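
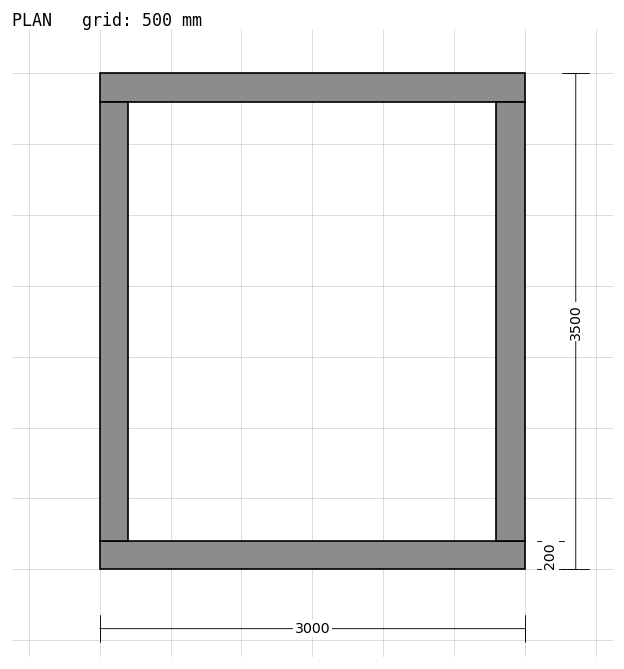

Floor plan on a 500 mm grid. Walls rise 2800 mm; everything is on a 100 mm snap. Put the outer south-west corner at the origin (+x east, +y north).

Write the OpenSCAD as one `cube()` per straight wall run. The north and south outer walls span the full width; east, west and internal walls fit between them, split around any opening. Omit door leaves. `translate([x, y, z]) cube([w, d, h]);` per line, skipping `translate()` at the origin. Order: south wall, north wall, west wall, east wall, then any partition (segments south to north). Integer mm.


cube([3000, 200, 2800]);
translate([0, 3300, 0]) cube([3000, 200, 2800]);
translate([0, 200, 0]) cube([200, 3100, 2800]);
translate([2800, 200, 0]) cube([200, 3100, 2800]);


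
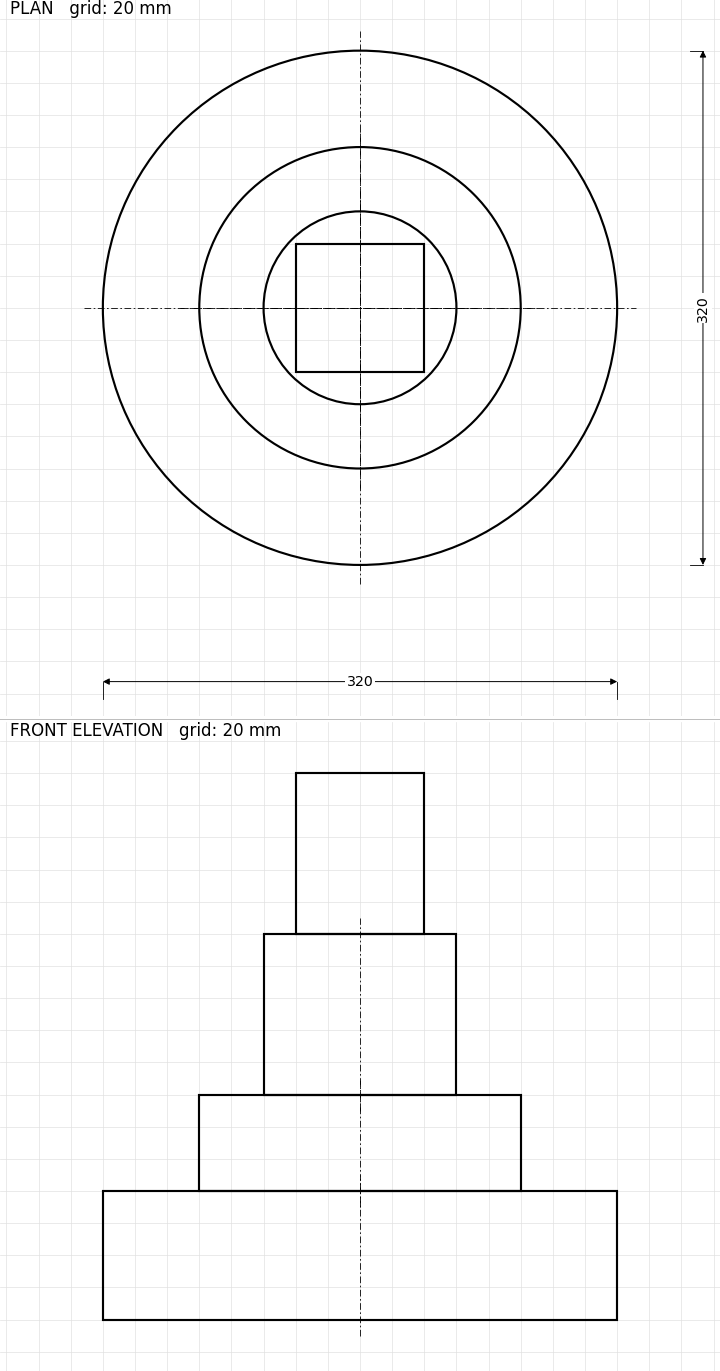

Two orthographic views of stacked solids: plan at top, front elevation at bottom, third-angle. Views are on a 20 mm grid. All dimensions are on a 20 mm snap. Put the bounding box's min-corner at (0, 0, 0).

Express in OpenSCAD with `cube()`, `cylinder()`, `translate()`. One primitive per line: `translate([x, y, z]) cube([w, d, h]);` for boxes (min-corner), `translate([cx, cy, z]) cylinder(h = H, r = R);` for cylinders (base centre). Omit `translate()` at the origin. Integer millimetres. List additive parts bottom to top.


translate([160, 160, 0]) cylinder(h = 80, r = 160);
translate([160, 160, 80]) cylinder(h = 60, r = 100);
translate([160, 160, 140]) cylinder(h = 100, r = 60);
translate([120, 120, 240]) cube([80, 80, 100]);


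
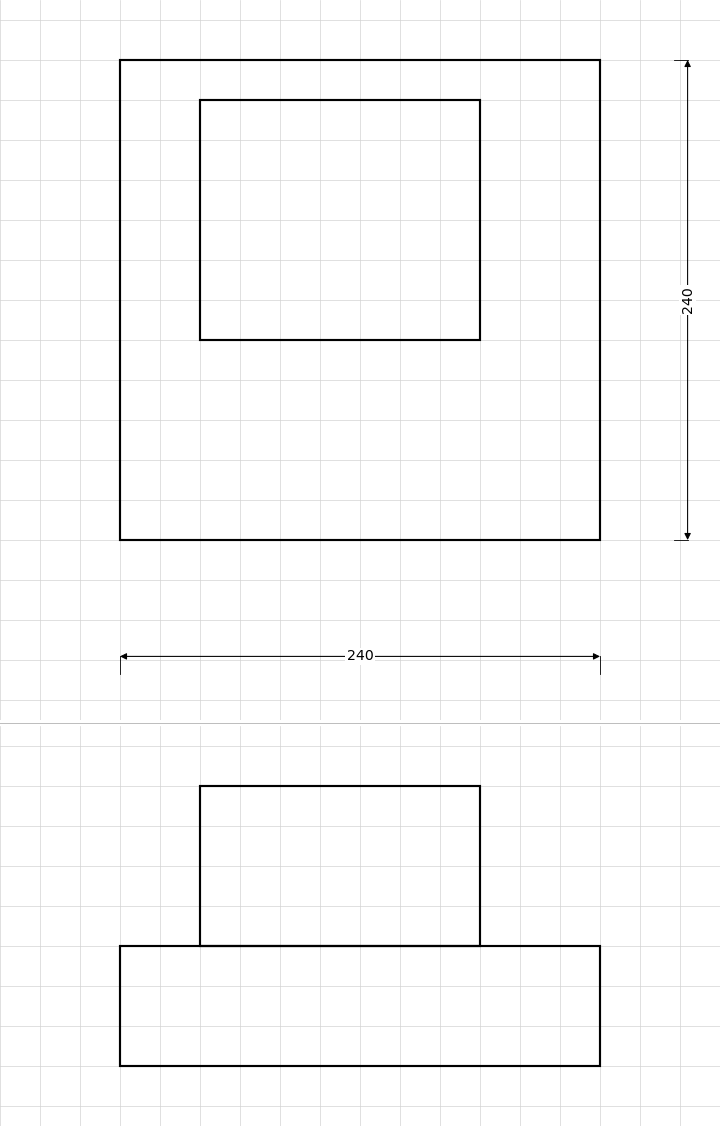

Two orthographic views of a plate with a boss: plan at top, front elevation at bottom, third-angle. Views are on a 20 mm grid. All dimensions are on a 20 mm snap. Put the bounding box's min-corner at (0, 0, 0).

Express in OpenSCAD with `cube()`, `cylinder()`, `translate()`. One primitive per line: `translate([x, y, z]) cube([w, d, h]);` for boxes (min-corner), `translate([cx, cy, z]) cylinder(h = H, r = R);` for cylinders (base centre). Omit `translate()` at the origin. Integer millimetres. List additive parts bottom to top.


cube([240, 240, 60]);
translate([40, 100, 60]) cube([140, 120, 80]);


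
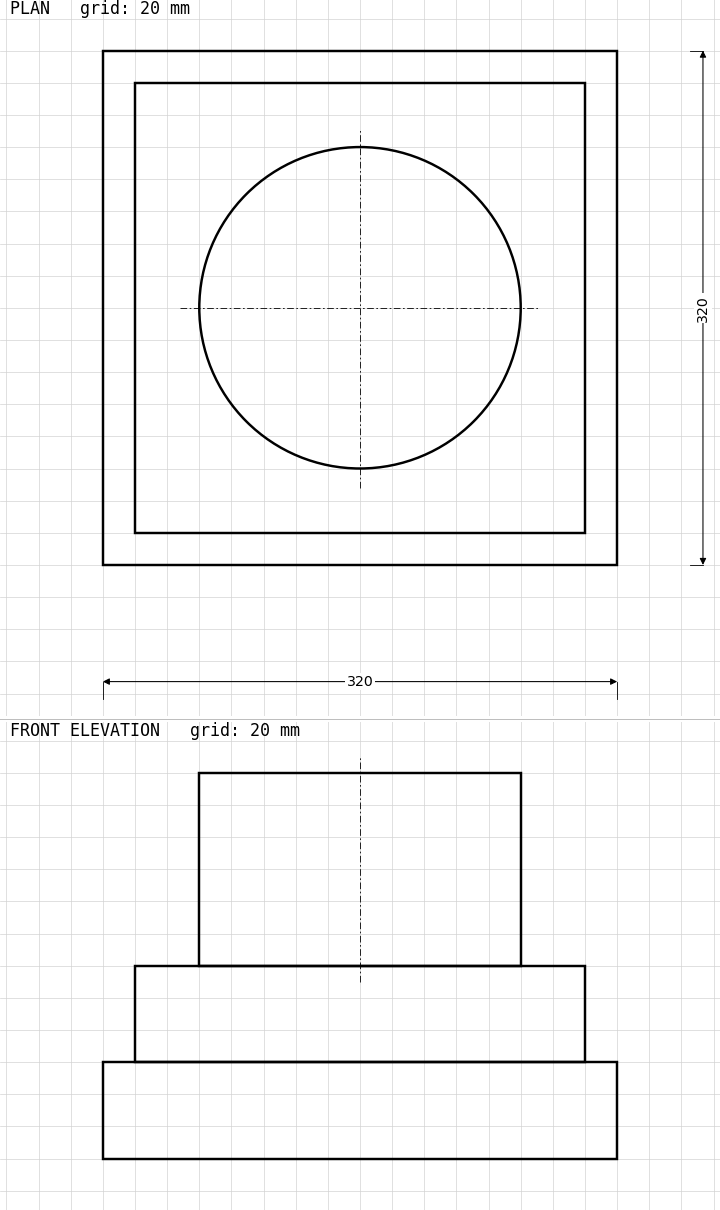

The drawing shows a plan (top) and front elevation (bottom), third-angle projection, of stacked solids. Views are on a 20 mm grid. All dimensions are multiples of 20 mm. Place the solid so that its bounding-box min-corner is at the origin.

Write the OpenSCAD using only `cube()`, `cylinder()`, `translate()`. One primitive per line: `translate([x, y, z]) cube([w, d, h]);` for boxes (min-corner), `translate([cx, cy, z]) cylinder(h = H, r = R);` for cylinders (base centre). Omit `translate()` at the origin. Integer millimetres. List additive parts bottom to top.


cube([320, 320, 60]);
translate([20, 20, 60]) cube([280, 280, 60]);
translate([160, 160, 120]) cylinder(h = 120, r = 100);


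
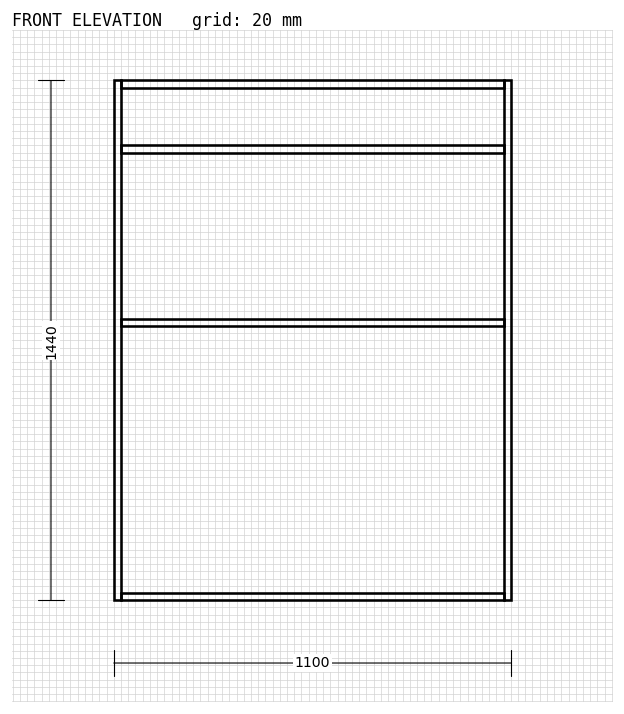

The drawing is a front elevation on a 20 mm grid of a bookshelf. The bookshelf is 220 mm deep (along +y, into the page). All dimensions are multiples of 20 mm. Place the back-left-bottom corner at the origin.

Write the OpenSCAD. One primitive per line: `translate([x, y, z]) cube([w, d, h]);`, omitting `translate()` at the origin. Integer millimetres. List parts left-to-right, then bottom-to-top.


cube([20, 220, 1440]);
translate([20, 0, 0]) cube([1060, 220, 20]);
translate([20, 0, 760]) cube([1060, 220, 20]);
translate([20, 0, 1240]) cube([1060, 220, 20]);
translate([20, 0, 1420]) cube([1060, 220, 20]);
translate([1080, 0, 0]) cube([20, 220, 1440]);


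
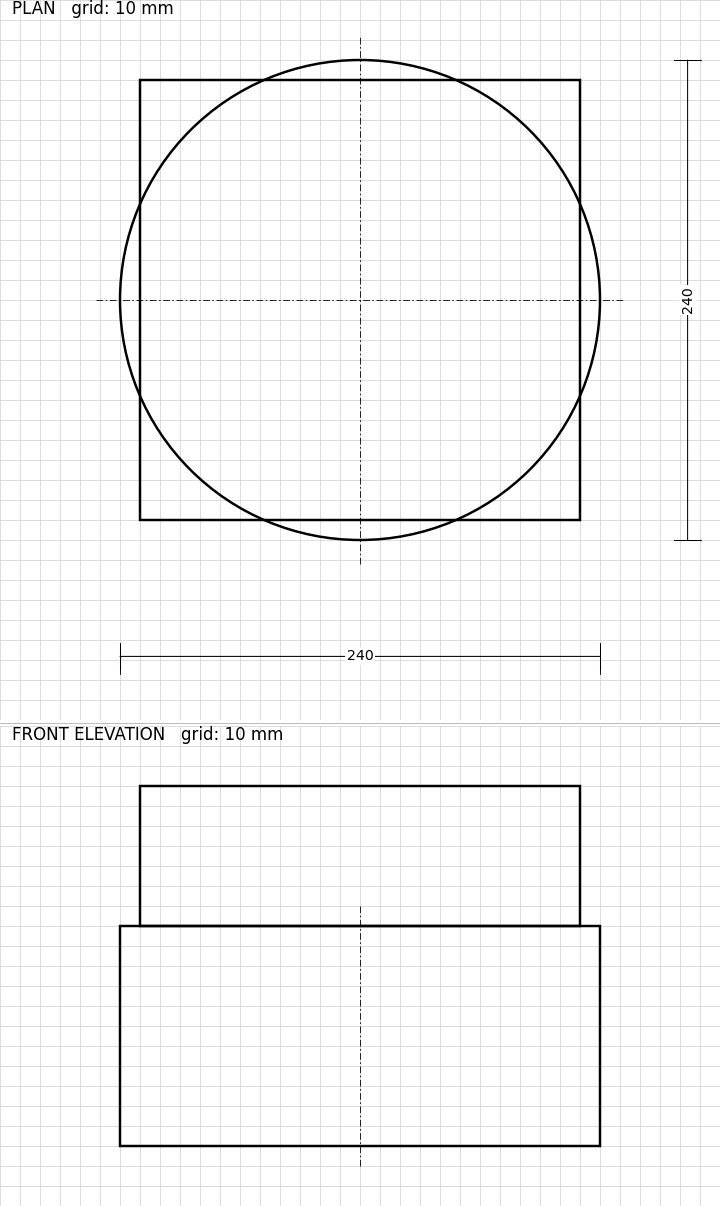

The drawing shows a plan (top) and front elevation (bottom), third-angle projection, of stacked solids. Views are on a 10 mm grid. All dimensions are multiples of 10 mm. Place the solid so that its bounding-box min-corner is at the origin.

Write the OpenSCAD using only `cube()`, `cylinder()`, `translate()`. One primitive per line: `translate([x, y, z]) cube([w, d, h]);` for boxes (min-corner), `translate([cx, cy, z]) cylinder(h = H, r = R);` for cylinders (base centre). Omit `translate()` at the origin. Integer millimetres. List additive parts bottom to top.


translate([120, 120, 0]) cylinder(h = 110, r = 120);
translate([10, 10, 110]) cube([220, 220, 70]);


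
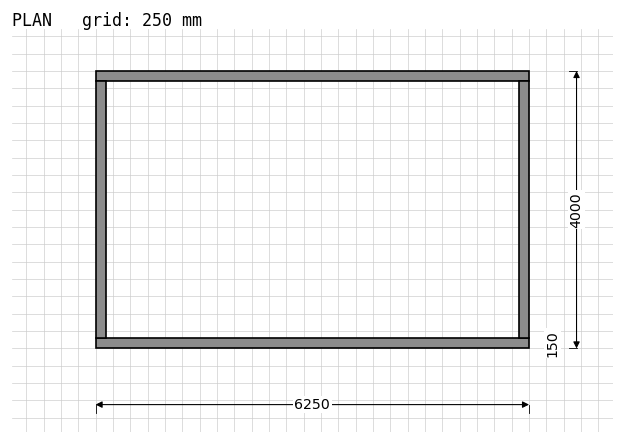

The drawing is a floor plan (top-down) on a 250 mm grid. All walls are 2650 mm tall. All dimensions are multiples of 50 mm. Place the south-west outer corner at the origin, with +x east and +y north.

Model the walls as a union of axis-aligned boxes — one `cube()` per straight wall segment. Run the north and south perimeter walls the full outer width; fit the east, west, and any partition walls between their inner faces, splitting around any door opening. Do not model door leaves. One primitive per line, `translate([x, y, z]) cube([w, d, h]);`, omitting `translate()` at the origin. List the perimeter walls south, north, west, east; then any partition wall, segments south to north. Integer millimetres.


cube([6250, 150, 2650]);
translate([0, 3850, 0]) cube([6250, 150, 2650]);
translate([0, 150, 0]) cube([150, 3700, 2650]);
translate([6100, 150, 0]) cube([150, 3700, 2650]);


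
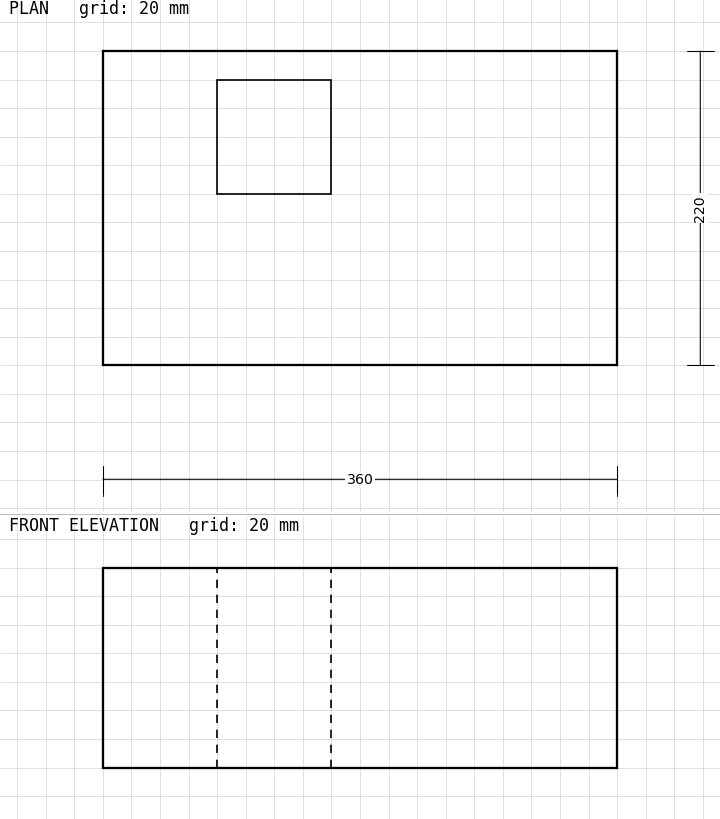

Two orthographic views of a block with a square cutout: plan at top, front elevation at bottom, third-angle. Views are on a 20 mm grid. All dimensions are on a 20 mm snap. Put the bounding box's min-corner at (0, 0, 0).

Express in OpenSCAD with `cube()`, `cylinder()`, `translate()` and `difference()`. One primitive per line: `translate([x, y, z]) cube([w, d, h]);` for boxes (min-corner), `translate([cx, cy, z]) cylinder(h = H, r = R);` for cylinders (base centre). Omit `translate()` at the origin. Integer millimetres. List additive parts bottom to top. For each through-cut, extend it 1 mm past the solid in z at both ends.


difference() {
  cube([360, 220, 140]);
  translate([80, 120, -1]) cube([80, 80, 142]);
}


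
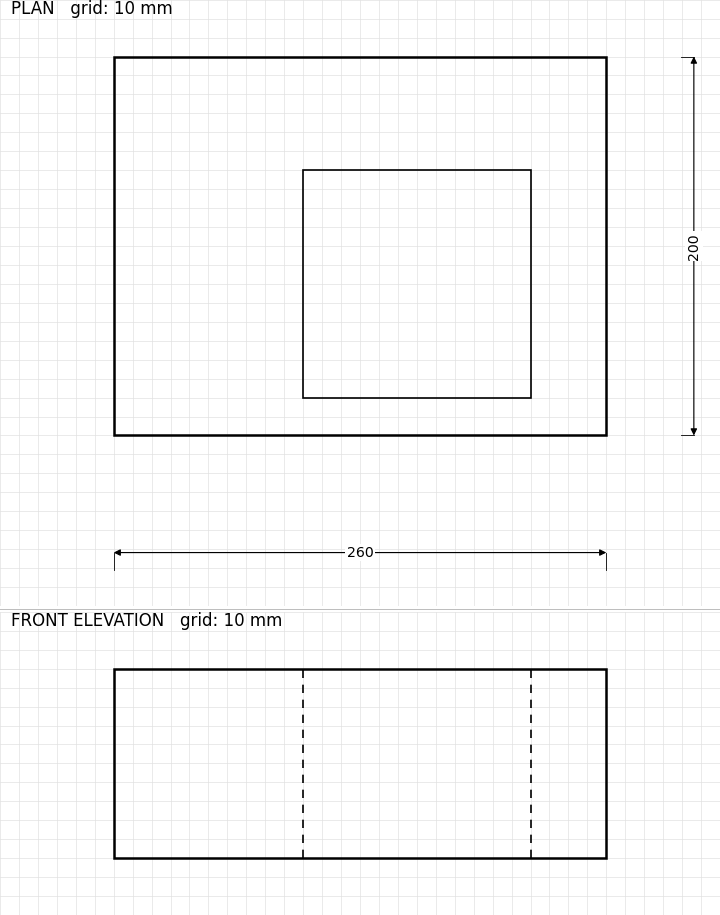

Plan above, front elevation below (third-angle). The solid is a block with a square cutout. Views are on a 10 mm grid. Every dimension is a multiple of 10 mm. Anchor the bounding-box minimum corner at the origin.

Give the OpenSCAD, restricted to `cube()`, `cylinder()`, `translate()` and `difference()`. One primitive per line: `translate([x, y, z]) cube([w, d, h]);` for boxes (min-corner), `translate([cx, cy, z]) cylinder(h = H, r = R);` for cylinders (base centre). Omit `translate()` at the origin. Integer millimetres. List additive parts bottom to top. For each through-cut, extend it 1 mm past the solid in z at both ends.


difference() {
  cube([260, 200, 100]);
  translate([100, 20, -1]) cube([120, 120, 102]);
}


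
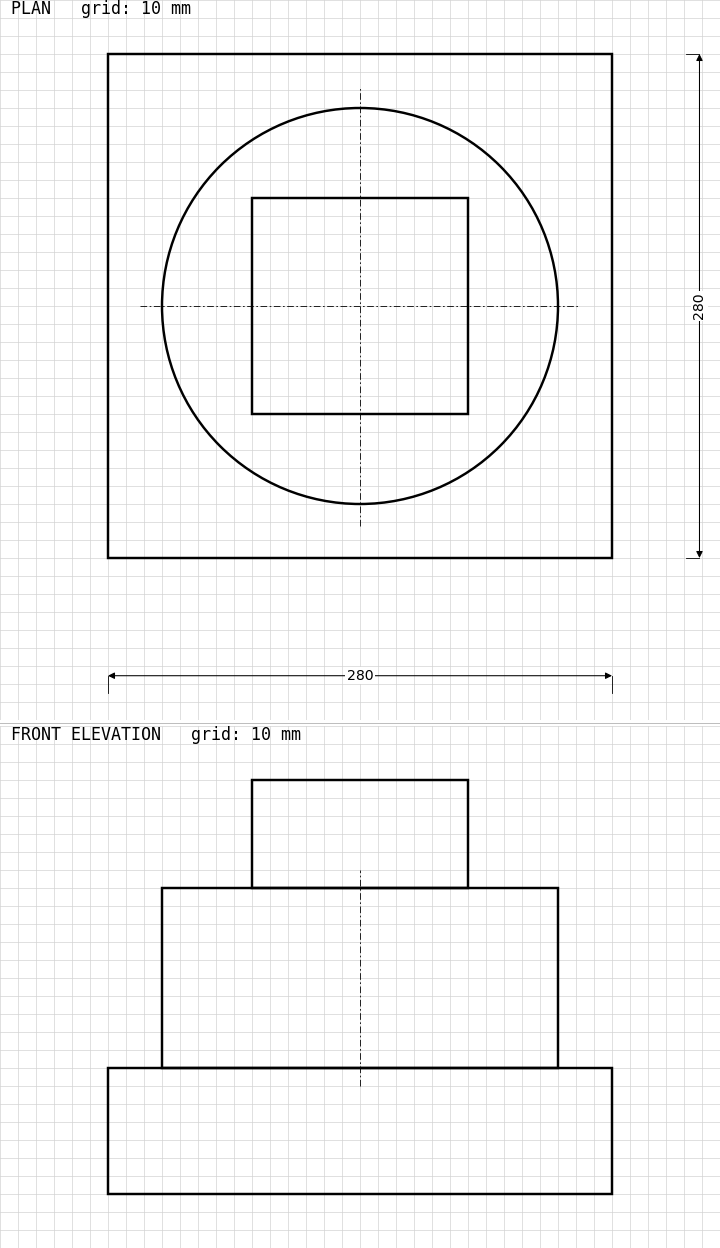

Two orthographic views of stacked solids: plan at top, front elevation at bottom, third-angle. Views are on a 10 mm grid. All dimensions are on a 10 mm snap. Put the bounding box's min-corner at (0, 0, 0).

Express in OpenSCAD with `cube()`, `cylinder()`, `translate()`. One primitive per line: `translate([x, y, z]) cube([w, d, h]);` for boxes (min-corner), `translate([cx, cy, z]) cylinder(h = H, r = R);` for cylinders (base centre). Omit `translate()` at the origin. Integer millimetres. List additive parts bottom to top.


cube([280, 280, 70]);
translate([140, 140, 70]) cylinder(h = 100, r = 110);
translate([80, 80, 170]) cube([120, 120, 60]);


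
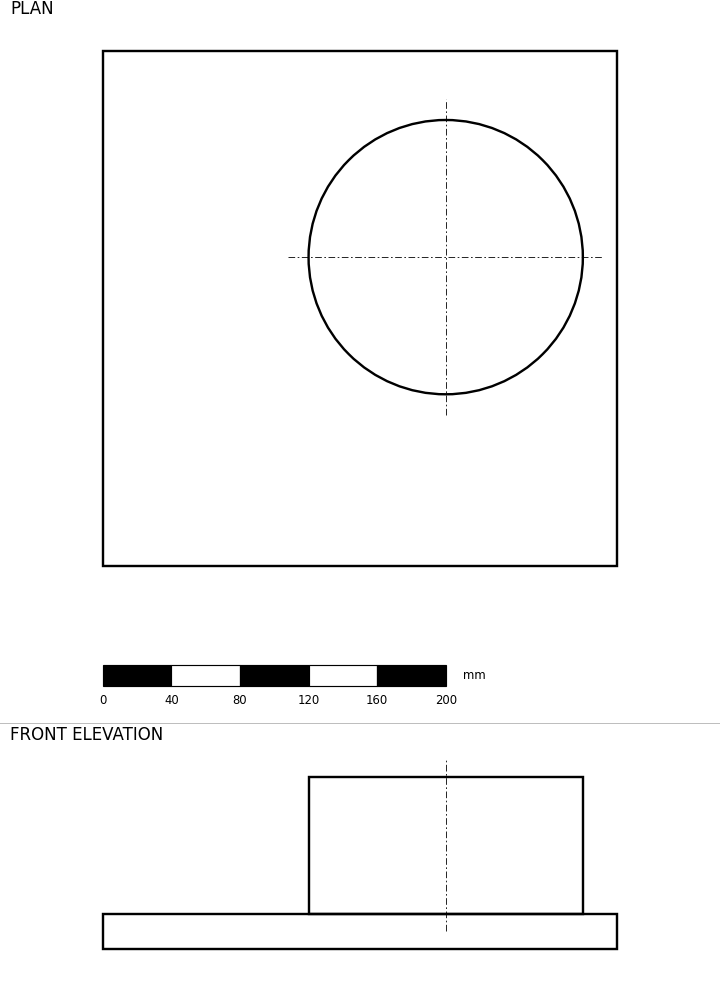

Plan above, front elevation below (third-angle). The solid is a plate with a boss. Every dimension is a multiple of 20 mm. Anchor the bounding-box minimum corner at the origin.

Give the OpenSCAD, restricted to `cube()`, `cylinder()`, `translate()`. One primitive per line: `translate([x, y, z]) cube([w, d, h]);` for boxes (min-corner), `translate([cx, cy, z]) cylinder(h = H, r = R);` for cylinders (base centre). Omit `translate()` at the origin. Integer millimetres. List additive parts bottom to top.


cube([300, 300, 20]);
translate([200, 180, 20]) cylinder(h = 80, r = 80);


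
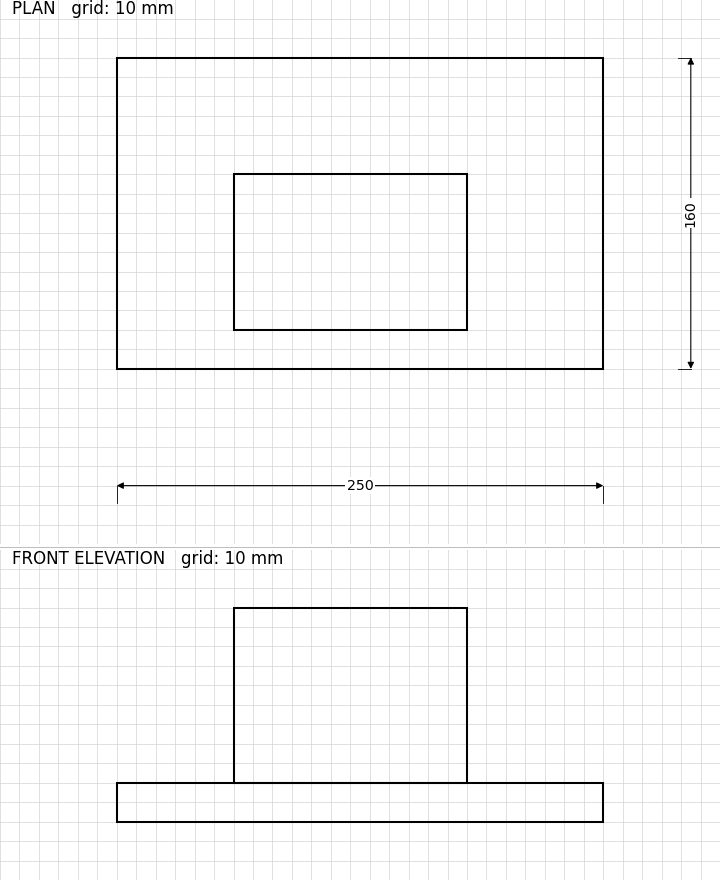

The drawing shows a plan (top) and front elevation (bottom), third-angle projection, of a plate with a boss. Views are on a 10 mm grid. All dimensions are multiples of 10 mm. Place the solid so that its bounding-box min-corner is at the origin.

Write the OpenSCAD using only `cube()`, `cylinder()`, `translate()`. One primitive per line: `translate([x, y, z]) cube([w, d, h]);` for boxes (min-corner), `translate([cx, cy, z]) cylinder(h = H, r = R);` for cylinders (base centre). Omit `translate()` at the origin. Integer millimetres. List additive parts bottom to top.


cube([250, 160, 20]);
translate([60, 20, 20]) cube([120, 80, 90]);


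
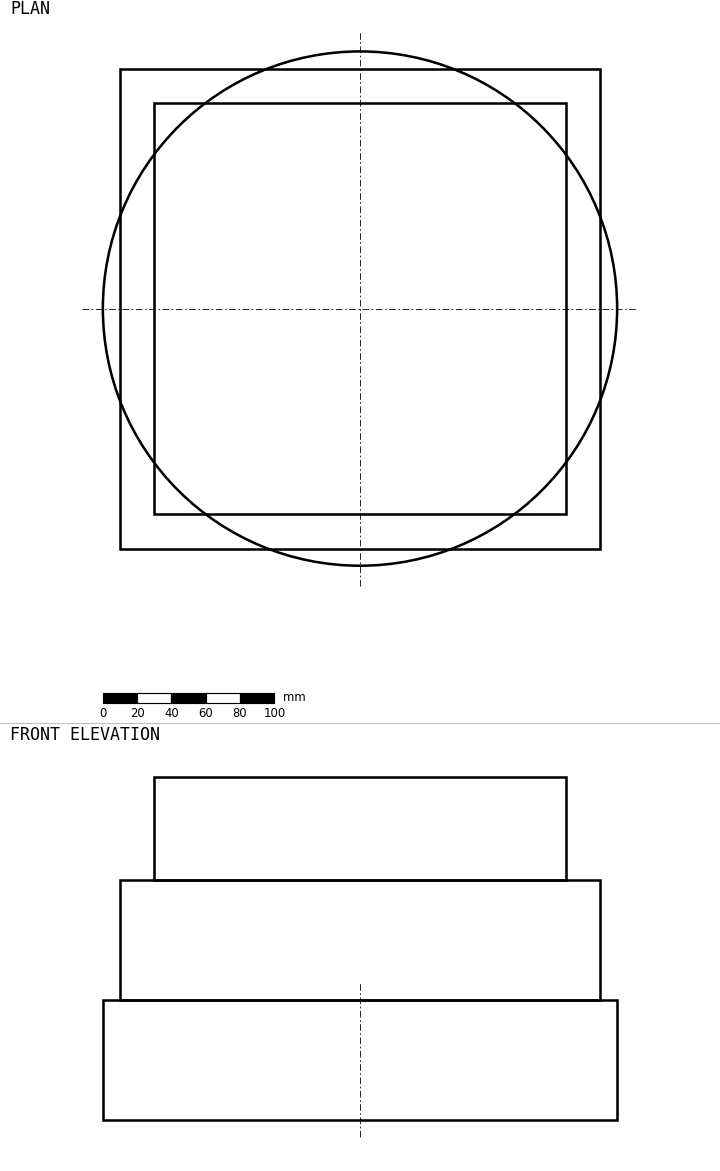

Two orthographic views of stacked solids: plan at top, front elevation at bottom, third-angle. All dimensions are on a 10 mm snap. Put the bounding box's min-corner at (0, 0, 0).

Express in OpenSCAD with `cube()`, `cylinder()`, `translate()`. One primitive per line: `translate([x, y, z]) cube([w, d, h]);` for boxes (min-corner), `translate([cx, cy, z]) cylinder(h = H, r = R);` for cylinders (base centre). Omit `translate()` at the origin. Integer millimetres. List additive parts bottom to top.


translate([150, 150, 0]) cylinder(h = 70, r = 150);
translate([10, 10, 70]) cube([280, 280, 70]);
translate([30, 30, 140]) cube([240, 240, 60]);


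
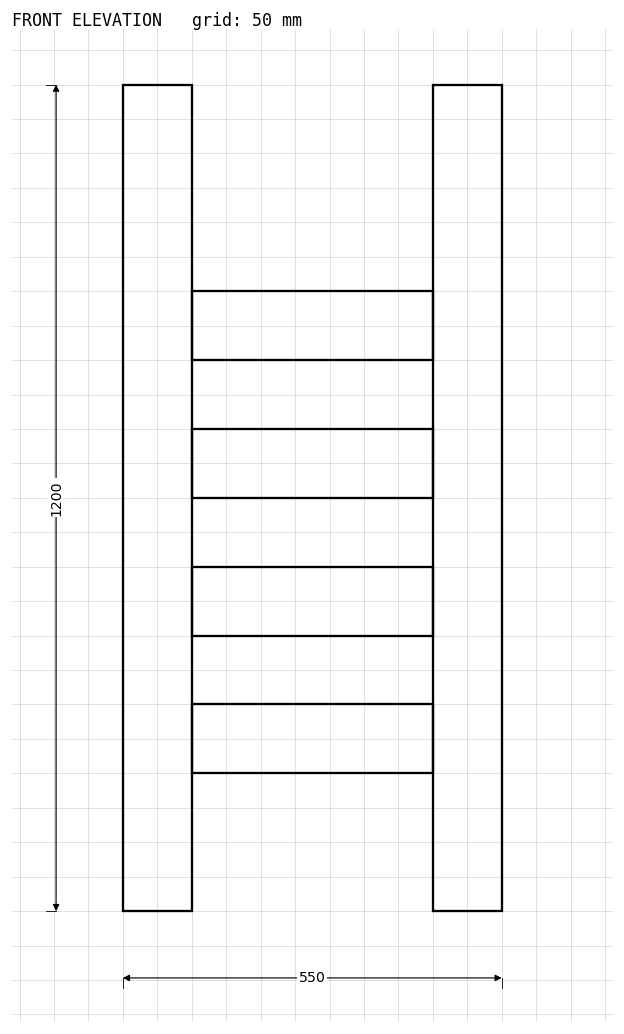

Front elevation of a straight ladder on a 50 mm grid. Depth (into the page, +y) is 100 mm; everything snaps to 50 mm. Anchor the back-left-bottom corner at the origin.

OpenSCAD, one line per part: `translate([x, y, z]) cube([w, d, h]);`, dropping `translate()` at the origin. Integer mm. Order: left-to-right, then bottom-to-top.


cube([100, 100, 1200]);
translate([100, 0, 200]) cube([350, 100, 100]);
translate([100, 0, 400]) cube([350, 100, 100]);
translate([100, 0, 600]) cube([350, 100, 100]);
translate([100, 0, 800]) cube([350, 100, 100]);
translate([450, 0, 0]) cube([100, 100, 1200]);


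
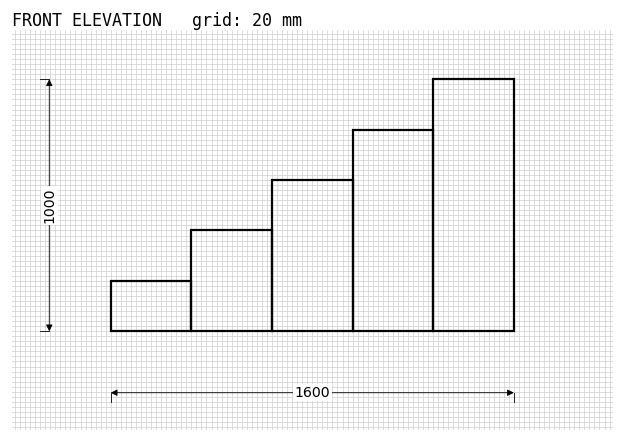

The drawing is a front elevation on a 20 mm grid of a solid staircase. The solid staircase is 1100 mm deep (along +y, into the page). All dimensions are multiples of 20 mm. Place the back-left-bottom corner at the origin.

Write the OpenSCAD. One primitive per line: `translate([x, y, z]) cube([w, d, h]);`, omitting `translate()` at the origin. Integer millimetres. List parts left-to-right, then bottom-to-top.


cube([320, 1100, 200]);
translate([320, 0, 0]) cube([320, 1100, 400]);
translate([640, 0, 0]) cube([320, 1100, 600]);
translate([960, 0, 0]) cube([320, 1100, 800]);
translate([1280, 0, 0]) cube([320, 1100, 1000]);


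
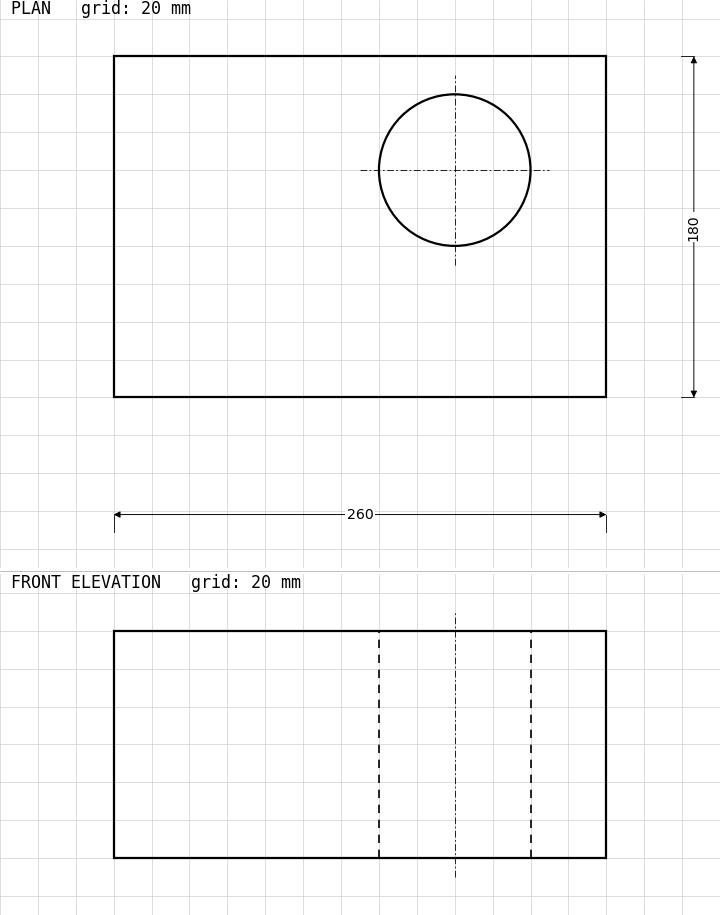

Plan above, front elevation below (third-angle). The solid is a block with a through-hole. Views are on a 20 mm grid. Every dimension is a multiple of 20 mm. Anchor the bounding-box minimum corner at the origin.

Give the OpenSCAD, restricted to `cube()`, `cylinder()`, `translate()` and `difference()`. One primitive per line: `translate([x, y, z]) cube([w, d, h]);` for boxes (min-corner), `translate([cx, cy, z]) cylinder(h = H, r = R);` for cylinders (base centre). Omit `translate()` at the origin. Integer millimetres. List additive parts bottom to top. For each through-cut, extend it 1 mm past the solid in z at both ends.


difference() {
  cube([260, 180, 120]);
  translate([180, 120, -1]) cylinder(h = 122, r = 40);
}


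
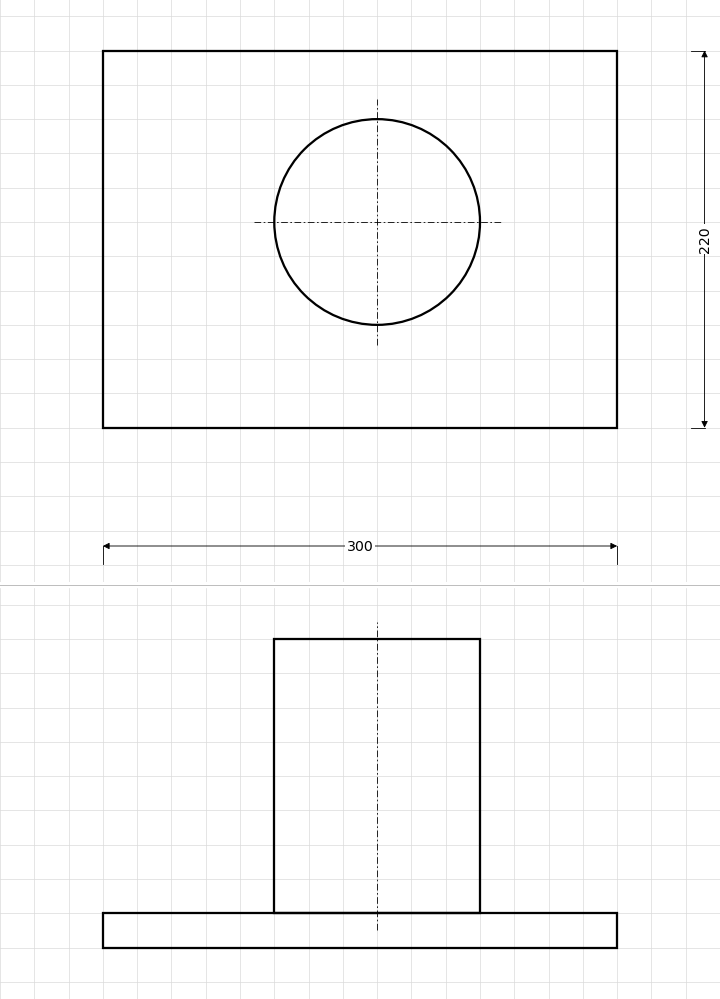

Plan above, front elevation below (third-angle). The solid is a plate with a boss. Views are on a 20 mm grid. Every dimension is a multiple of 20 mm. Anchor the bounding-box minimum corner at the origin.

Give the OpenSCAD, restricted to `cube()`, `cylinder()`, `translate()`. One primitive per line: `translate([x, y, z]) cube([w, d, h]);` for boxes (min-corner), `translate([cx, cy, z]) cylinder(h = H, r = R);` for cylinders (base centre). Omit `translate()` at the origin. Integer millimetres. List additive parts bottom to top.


cube([300, 220, 20]);
translate([160, 120, 20]) cylinder(h = 160, r = 60);


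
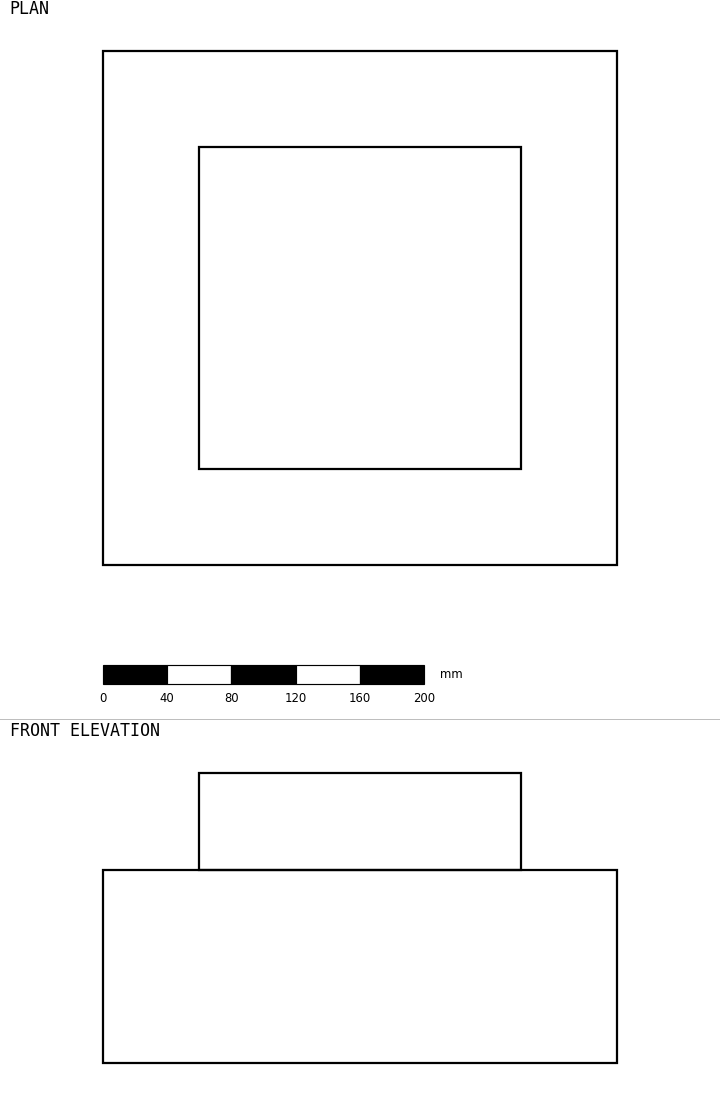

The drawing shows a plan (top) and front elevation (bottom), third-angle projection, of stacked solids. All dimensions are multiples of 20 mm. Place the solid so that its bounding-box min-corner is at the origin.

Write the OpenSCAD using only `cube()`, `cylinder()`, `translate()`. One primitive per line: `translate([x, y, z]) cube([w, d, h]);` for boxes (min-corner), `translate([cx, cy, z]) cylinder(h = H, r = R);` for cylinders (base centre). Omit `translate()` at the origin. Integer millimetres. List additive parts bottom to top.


cube([320, 320, 120]);
translate([60, 60, 120]) cube([200, 200, 60]);


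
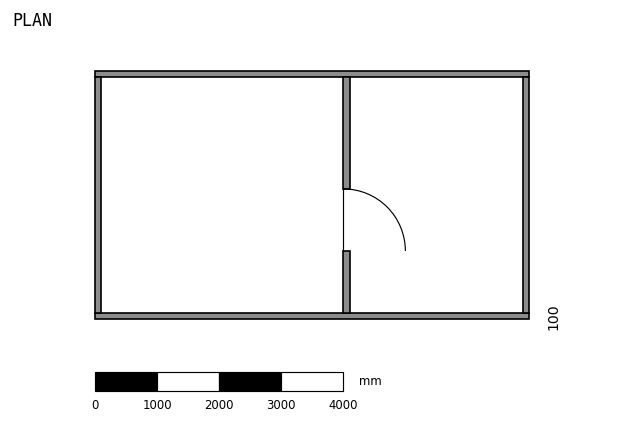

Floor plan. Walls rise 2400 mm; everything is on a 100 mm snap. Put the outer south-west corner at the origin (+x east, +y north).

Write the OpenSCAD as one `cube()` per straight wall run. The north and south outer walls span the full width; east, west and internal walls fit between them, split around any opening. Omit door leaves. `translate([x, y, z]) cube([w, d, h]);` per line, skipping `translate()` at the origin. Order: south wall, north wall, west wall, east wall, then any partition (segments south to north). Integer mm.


cube([7000, 100, 2400]);
translate([0, 3900, 0]) cube([7000, 100, 2400]);
translate([0, 100, 0]) cube([100, 3800, 2400]);
translate([6900, 100, 0]) cube([100, 3800, 2400]);
translate([4000, 100, 0]) cube([100, 1000, 2400]);
translate([4000, 2100, 0]) cube([100, 1800, 2400]);


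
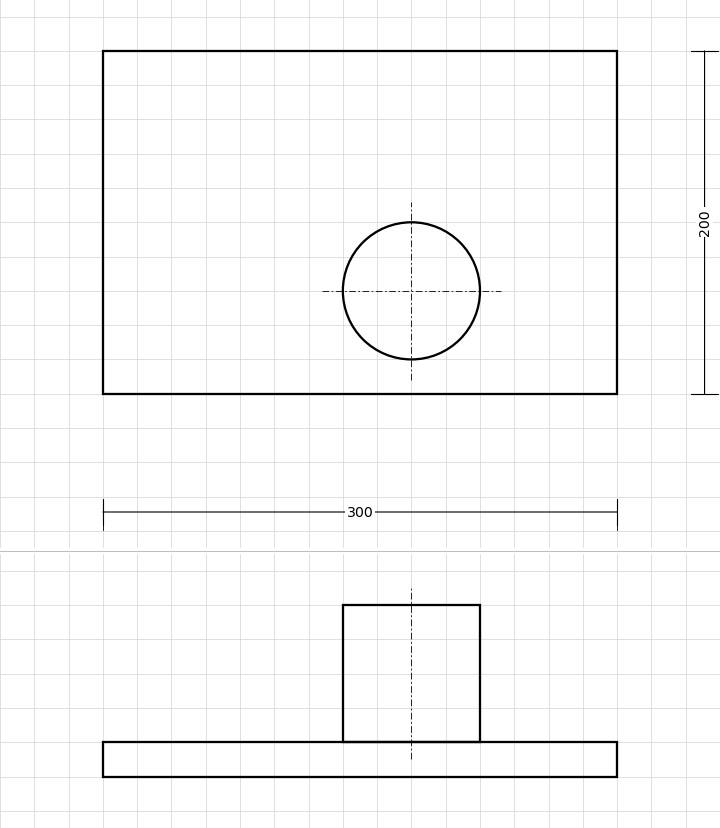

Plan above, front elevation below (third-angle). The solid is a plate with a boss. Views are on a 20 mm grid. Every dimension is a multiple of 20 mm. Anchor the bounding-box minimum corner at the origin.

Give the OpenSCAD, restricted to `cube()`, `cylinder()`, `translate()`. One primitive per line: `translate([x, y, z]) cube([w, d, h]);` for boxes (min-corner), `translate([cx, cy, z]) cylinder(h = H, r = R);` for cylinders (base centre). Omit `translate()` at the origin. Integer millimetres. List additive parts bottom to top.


cube([300, 200, 20]);
translate([180, 60, 20]) cylinder(h = 80, r = 40);


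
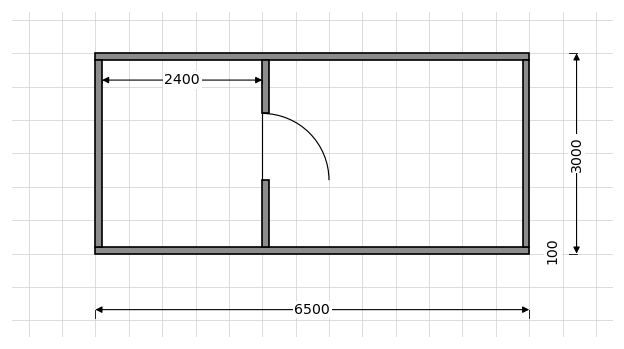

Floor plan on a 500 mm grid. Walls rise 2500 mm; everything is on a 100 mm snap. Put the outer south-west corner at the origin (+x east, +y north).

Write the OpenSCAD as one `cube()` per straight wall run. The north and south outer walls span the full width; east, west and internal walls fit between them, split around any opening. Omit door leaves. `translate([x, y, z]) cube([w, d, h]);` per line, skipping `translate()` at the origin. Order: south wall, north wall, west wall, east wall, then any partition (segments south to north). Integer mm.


cube([6500, 100, 2500]);
translate([0, 2900, 0]) cube([6500, 100, 2500]);
translate([0, 100, 0]) cube([100, 2800, 2500]);
translate([6400, 100, 0]) cube([100, 2800, 2500]);
translate([2500, 100, 0]) cube([100, 1000, 2500]);
translate([2500, 2100, 0]) cube([100, 800, 2500]);


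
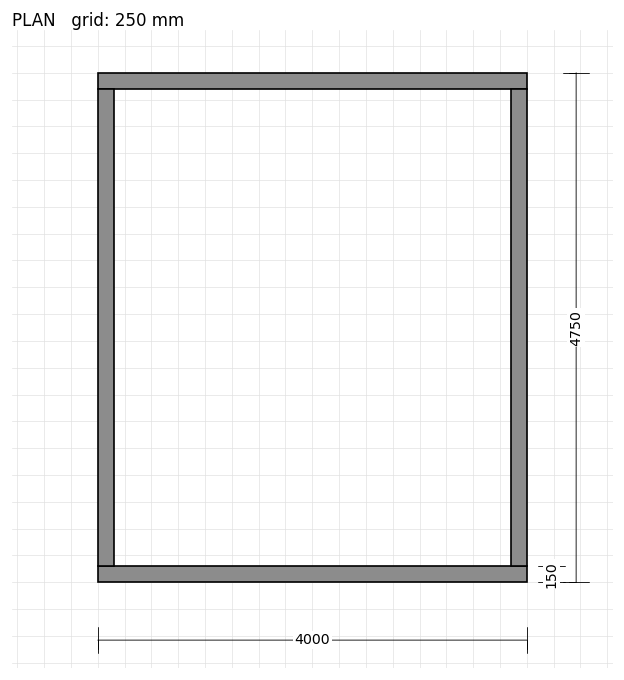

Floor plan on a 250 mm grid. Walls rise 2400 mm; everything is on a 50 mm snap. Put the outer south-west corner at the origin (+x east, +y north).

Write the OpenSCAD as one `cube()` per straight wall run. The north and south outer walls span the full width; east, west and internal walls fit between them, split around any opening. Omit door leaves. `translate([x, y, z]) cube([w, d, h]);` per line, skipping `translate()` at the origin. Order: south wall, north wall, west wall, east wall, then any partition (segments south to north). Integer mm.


cube([4000, 150, 2400]);
translate([0, 4600, 0]) cube([4000, 150, 2400]);
translate([0, 150, 0]) cube([150, 4450, 2400]);
translate([3850, 150, 0]) cube([150, 4450, 2400]);


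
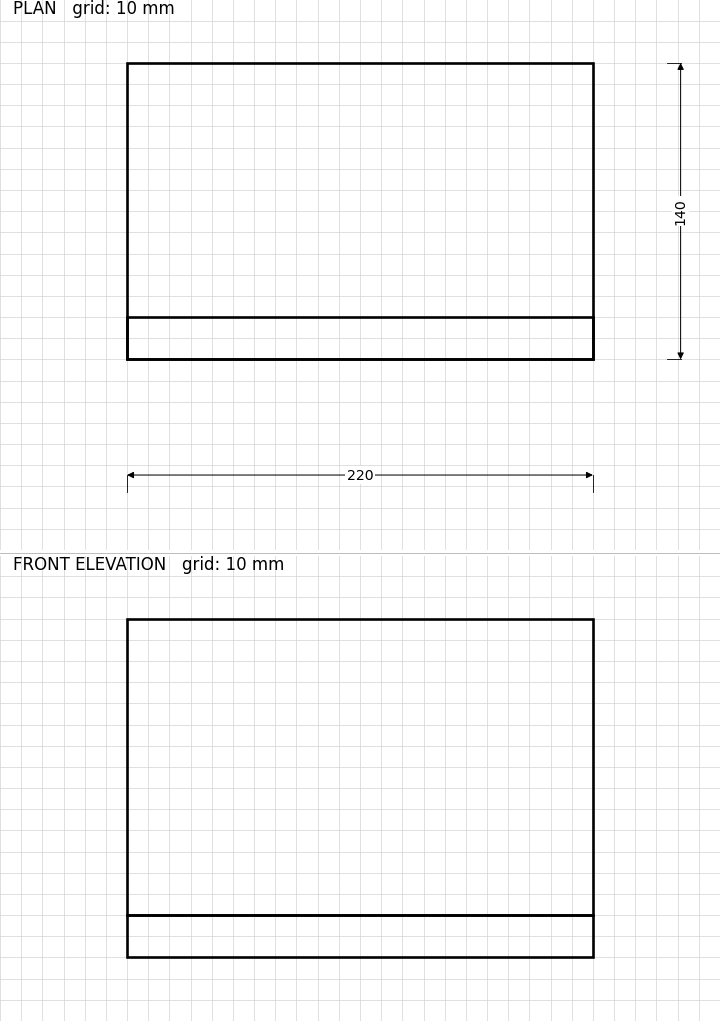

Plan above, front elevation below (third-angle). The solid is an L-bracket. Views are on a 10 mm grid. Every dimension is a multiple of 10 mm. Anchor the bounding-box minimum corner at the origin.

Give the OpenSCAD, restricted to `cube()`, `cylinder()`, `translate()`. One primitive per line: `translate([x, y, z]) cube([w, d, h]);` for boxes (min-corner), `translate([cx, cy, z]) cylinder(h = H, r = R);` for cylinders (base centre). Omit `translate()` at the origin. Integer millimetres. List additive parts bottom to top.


cube([220, 140, 20]);
translate([0, 0, 20]) cube([220, 20, 140]);


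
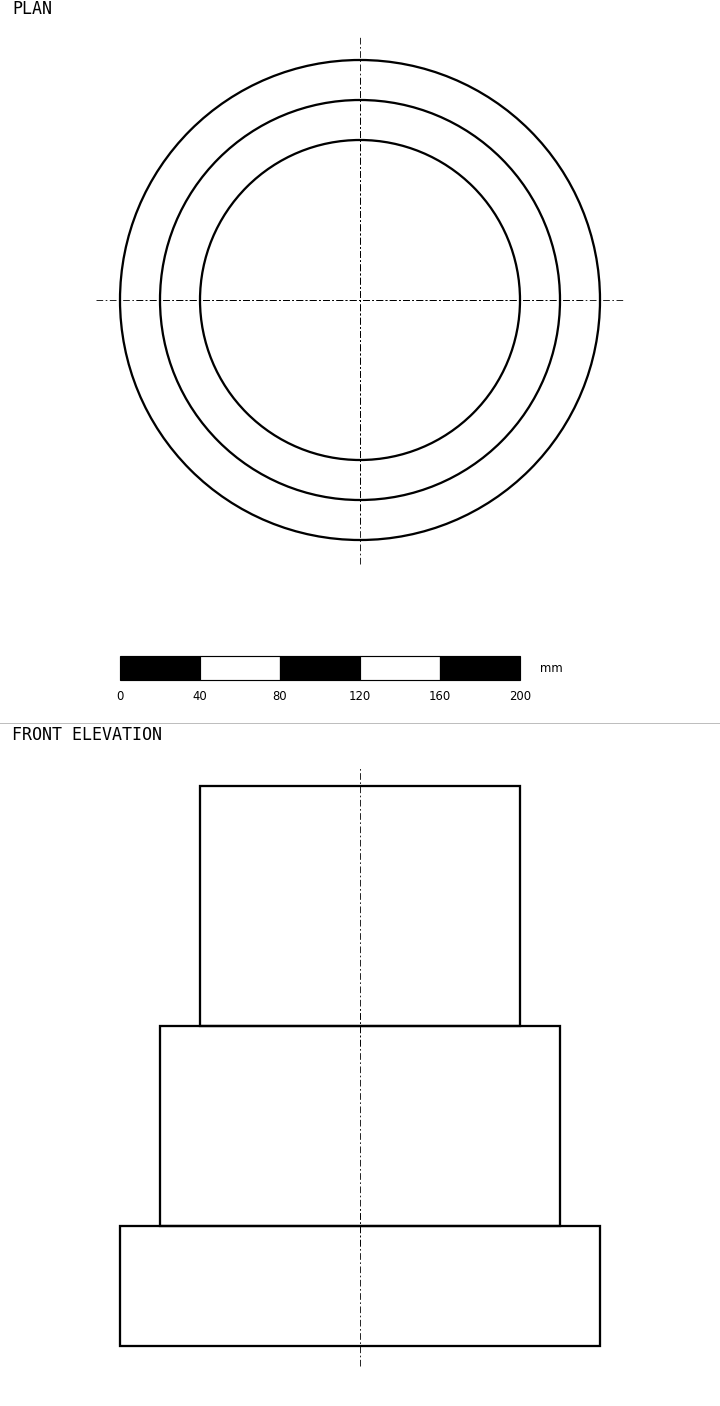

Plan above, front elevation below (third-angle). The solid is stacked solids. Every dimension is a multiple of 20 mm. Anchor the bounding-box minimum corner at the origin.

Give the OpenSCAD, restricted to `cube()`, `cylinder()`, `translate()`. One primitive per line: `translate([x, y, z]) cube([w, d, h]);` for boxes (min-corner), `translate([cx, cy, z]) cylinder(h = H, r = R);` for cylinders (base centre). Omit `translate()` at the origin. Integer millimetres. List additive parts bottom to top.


translate([120, 120, 0]) cylinder(h = 60, r = 120);
translate([120, 120, 60]) cylinder(h = 100, r = 100);
translate([120, 120, 160]) cylinder(h = 120, r = 80);


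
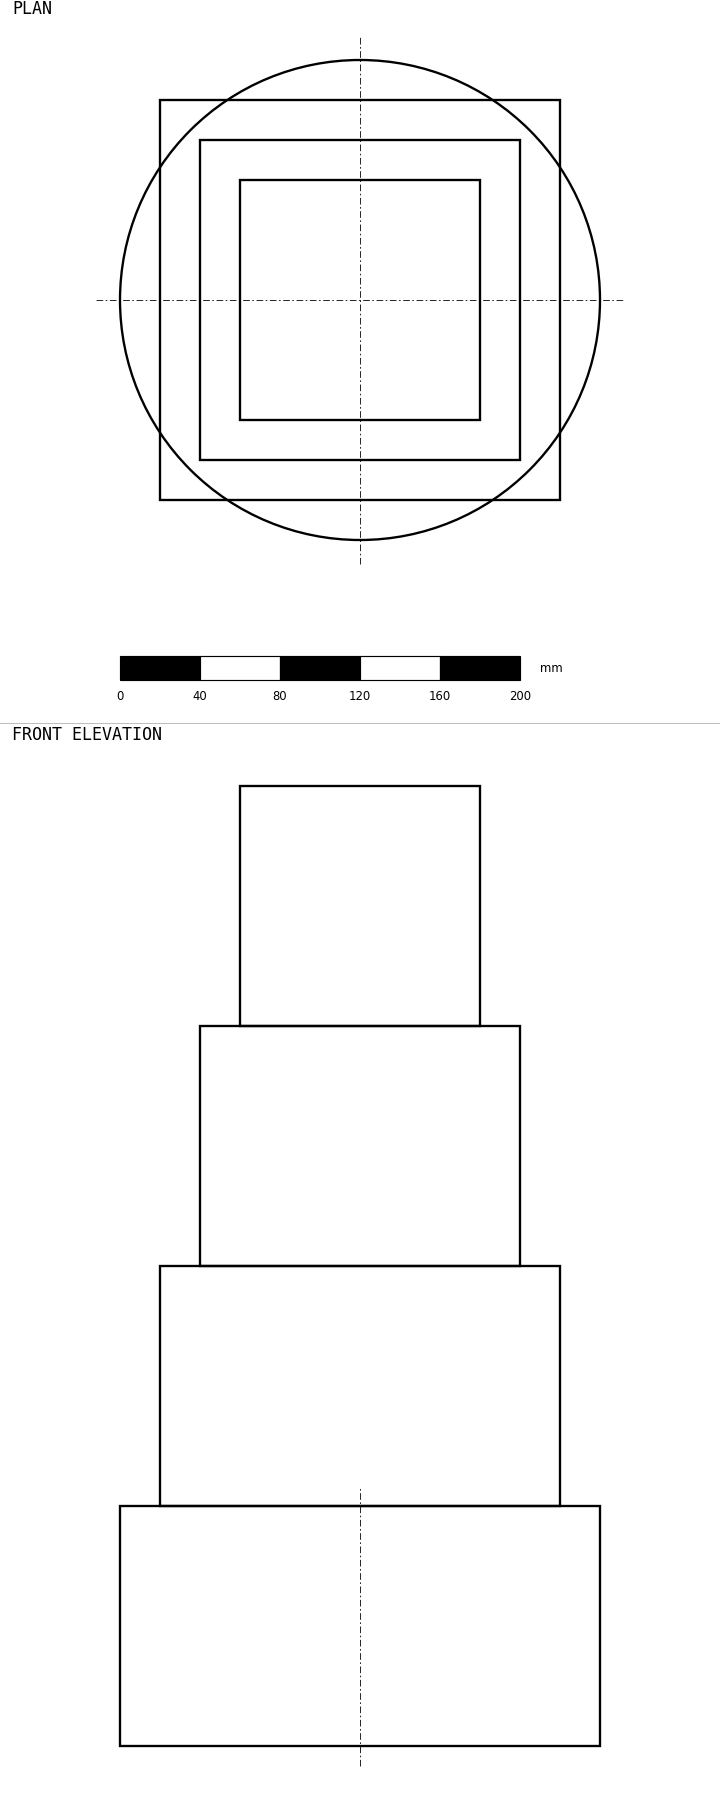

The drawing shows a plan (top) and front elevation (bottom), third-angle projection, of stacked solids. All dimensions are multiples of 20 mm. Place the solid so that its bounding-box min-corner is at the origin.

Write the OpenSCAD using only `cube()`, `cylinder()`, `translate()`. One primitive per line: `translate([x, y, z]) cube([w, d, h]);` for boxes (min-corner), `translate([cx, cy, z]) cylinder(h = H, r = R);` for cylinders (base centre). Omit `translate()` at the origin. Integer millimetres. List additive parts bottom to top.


translate([120, 120, 0]) cylinder(h = 120, r = 120);
translate([20, 20, 120]) cube([200, 200, 120]);
translate([40, 40, 240]) cube([160, 160, 120]);
translate([60, 60, 360]) cube([120, 120, 120]);


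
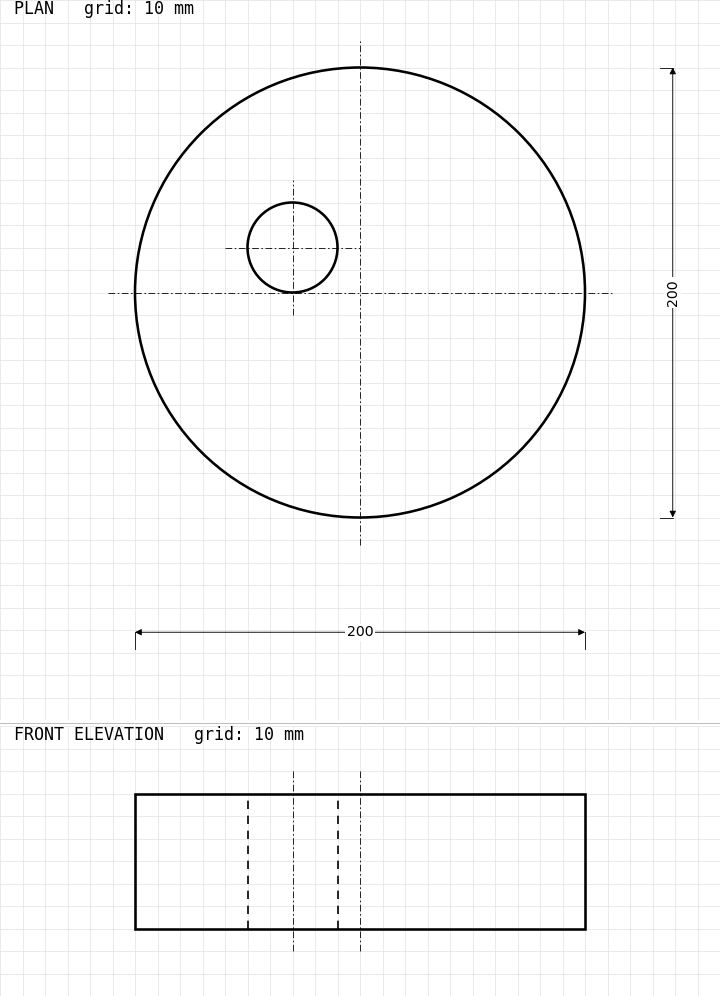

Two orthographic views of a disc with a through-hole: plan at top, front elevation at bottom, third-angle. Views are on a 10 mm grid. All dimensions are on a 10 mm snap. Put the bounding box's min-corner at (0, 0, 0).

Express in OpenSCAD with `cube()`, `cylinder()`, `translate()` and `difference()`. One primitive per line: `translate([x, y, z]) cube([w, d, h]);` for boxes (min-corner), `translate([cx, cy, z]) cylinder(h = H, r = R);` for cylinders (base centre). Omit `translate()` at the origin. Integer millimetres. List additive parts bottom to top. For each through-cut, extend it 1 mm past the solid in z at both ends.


difference() {
  translate([100, 100, 0]) cylinder(h = 60, r = 100);
  translate([70, 120, -1]) cylinder(h = 62, r = 20);
}


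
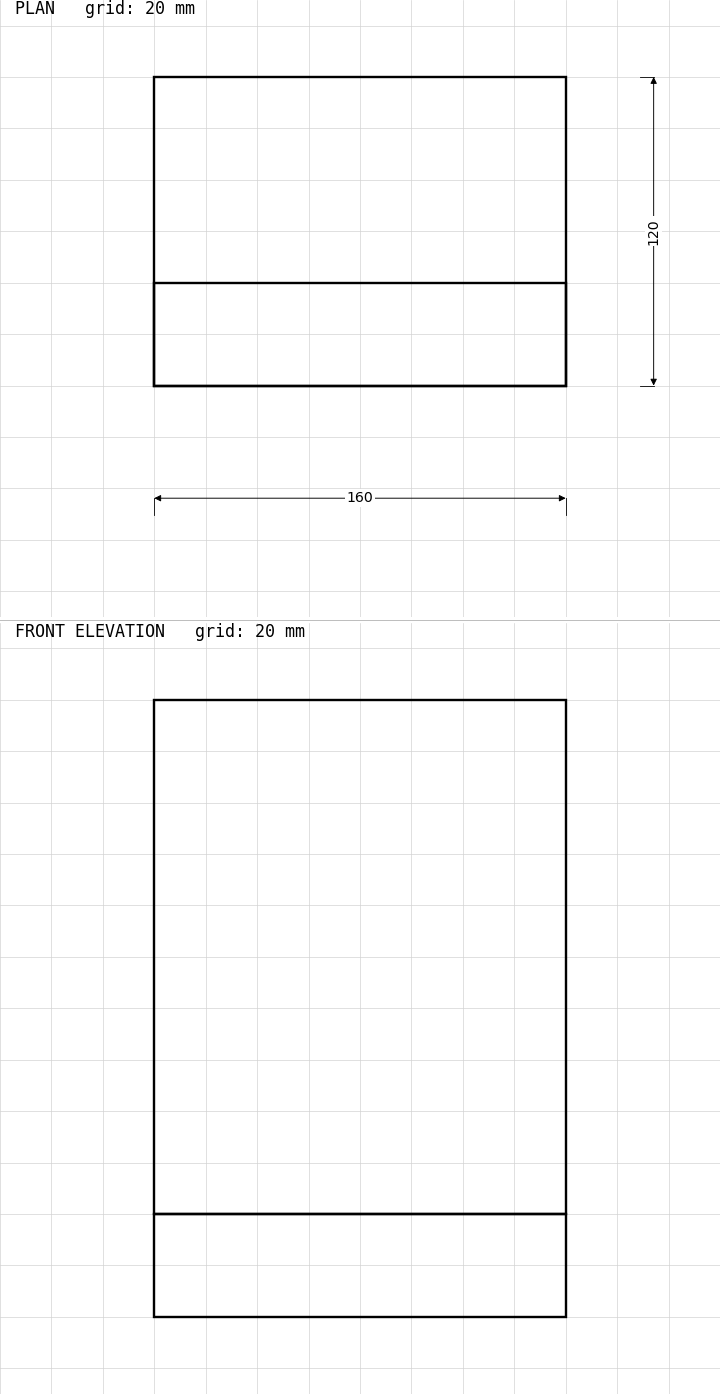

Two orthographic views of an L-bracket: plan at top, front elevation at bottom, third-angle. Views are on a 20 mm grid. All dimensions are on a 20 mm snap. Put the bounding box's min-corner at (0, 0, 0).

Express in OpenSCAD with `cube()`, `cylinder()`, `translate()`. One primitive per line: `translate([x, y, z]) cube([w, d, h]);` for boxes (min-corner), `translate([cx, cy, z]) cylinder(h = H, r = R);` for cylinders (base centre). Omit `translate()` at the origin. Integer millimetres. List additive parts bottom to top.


cube([160, 120, 40]);
translate([0, 0, 40]) cube([160, 40, 200]);


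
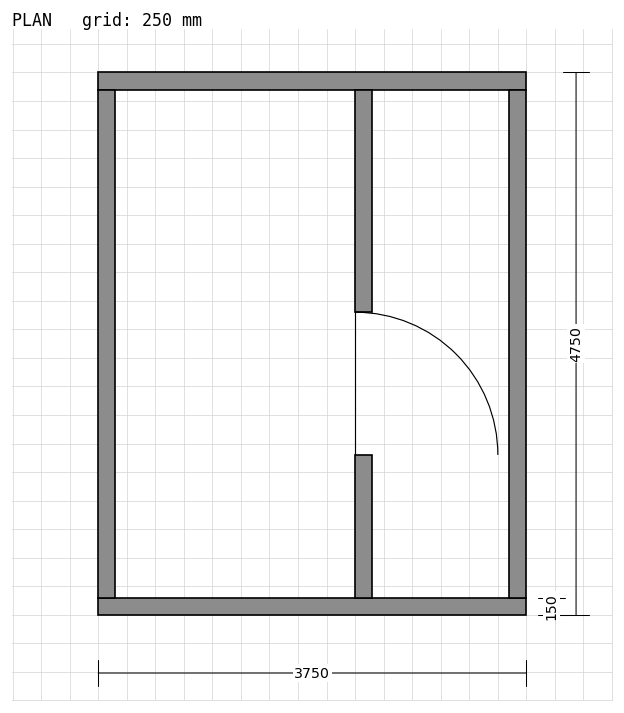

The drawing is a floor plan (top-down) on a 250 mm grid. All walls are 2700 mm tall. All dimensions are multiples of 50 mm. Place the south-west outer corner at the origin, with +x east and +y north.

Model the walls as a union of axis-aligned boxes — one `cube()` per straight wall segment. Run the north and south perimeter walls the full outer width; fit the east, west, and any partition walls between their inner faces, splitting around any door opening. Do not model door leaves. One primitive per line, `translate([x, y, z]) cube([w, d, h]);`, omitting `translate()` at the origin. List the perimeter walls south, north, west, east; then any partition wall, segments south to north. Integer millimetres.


cube([3750, 150, 2700]);
translate([0, 4600, 0]) cube([3750, 150, 2700]);
translate([0, 150, 0]) cube([150, 4450, 2700]);
translate([3600, 150, 0]) cube([150, 4450, 2700]);
translate([2250, 150, 0]) cube([150, 1250, 2700]);
translate([2250, 2650, 0]) cube([150, 1950, 2700]);


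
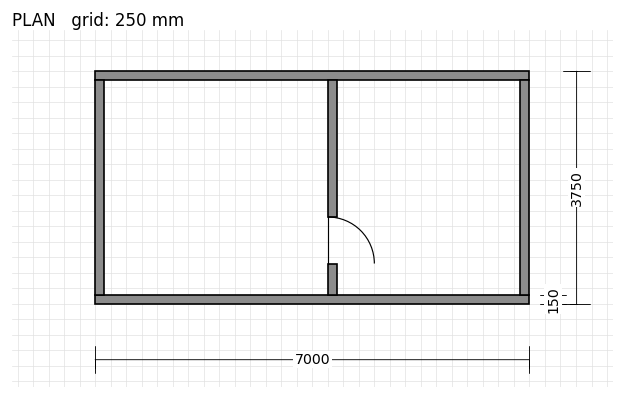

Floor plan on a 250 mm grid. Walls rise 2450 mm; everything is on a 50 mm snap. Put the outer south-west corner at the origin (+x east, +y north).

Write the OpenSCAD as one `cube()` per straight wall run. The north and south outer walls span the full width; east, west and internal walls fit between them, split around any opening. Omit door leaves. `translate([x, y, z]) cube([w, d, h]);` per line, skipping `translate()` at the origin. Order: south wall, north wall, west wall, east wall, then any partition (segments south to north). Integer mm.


cube([7000, 150, 2450]);
translate([0, 3600, 0]) cube([7000, 150, 2450]);
translate([0, 150, 0]) cube([150, 3450, 2450]);
translate([6850, 150, 0]) cube([150, 3450, 2450]);
translate([3750, 150, 0]) cube([150, 500, 2450]);
translate([3750, 1400, 0]) cube([150, 2200, 2450]);


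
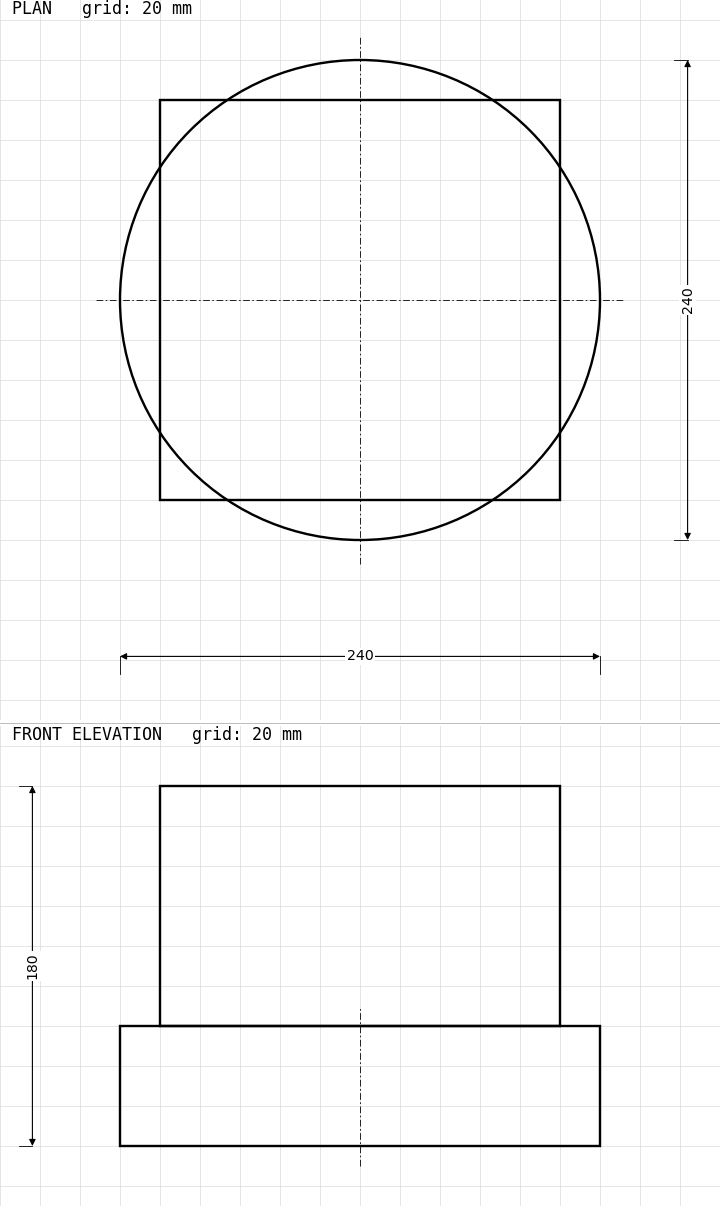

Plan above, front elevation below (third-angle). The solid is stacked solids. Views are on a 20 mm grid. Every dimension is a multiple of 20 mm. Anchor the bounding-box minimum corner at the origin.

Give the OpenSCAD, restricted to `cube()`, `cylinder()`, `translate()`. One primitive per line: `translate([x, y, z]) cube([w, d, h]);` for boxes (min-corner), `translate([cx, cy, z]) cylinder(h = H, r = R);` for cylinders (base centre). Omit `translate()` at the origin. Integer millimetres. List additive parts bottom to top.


translate([120, 120, 0]) cylinder(h = 60, r = 120);
translate([20, 20, 60]) cube([200, 200, 120]);


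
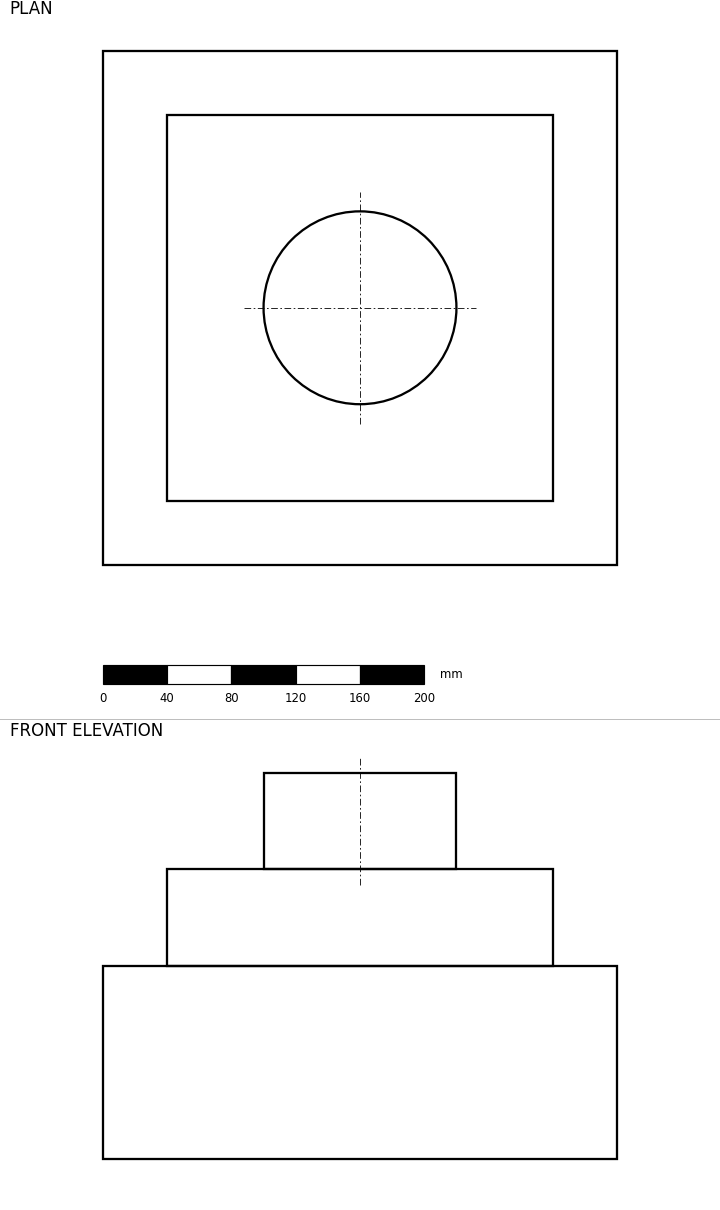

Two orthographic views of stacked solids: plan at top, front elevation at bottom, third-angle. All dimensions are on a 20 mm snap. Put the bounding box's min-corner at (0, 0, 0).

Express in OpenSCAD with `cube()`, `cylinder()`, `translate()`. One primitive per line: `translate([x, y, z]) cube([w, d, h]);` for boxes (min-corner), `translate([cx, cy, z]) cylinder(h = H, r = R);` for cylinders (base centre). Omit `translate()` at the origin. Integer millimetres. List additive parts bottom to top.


cube([320, 320, 120]);
translate([40, 40, 120]) cube([240, 240, 60]);
translate([160, 160, 180]) cylinder(h = 60, r = 60);


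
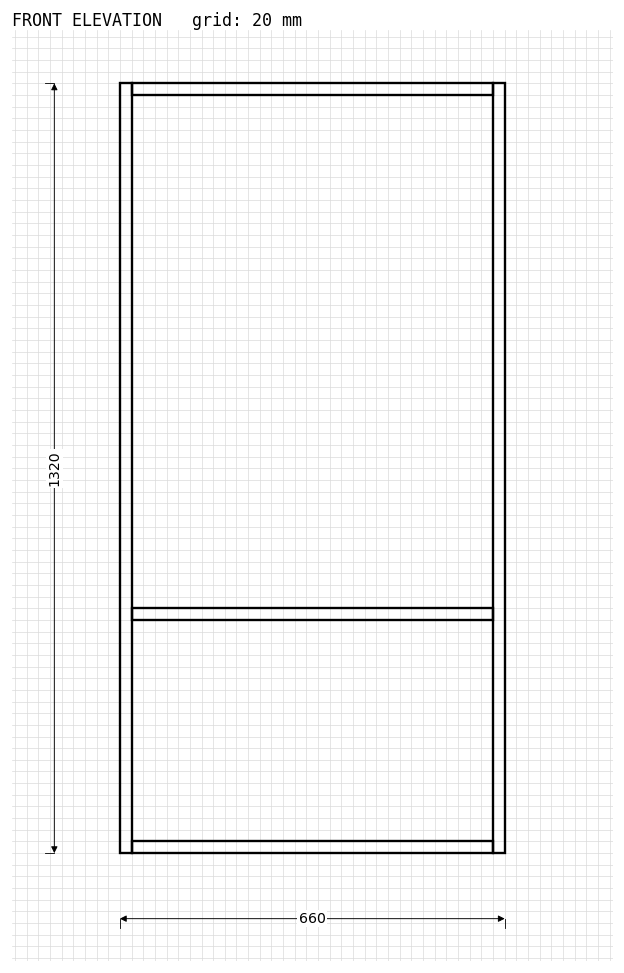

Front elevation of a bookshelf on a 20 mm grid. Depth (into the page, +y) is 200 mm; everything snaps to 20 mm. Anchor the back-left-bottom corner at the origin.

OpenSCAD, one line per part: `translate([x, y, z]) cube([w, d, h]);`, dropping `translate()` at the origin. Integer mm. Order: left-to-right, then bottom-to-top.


cube([20, 200, 1320]);
translate([20, 0, 0]) cube([620, 200, 20]);
translate([20, 0, 400]) cube([620, 200, 20]);
translate([20, 0, 1300]) cube([620, 200, 20]);
translate([640, 0, 0]) cube([20, 200, 1320]);


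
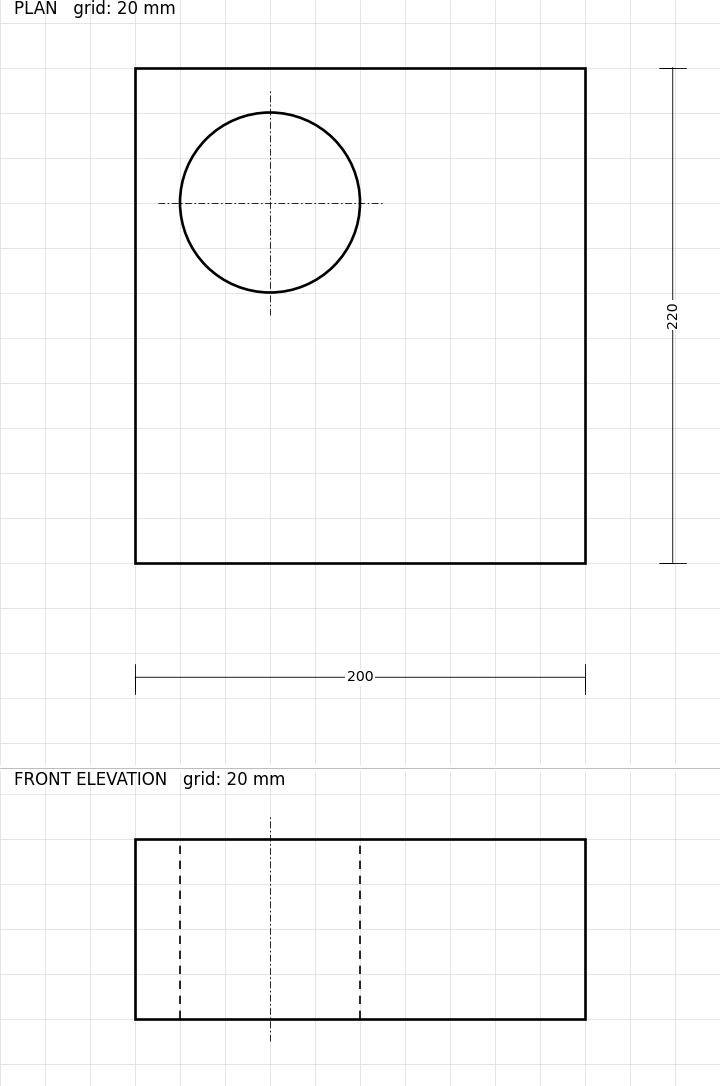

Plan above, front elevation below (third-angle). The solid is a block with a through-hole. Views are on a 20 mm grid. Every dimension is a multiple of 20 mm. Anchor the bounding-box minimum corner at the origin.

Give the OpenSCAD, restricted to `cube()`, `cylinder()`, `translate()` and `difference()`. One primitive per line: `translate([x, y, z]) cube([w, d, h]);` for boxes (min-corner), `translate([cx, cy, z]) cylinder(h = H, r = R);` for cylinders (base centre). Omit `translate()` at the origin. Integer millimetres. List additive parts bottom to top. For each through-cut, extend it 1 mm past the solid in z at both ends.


difference() {
  cube([200, 220, 80]);
  translate([60, 160, -1]) cylinder(h = 82, r = 40);
}


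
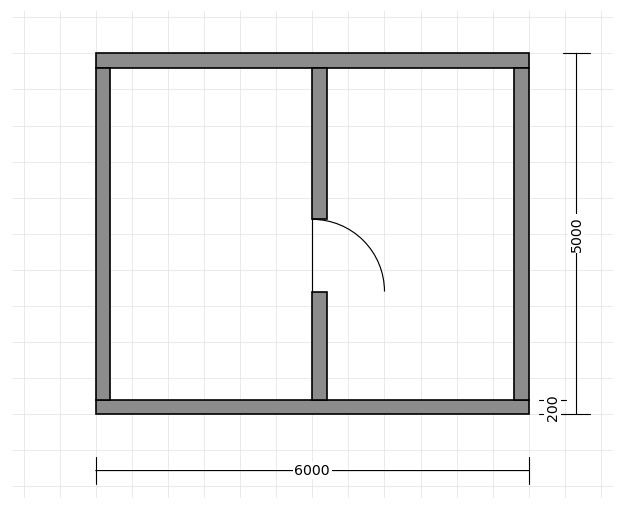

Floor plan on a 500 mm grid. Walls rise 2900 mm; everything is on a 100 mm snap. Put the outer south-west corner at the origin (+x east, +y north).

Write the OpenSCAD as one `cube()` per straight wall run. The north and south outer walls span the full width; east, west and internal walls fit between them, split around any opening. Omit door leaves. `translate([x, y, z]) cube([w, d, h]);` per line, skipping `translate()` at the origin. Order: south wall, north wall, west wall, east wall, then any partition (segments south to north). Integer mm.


cube([6000, 200, 2900]);
translate([0, 4800, 0]) cube([6000, 200, 2900]);
translate([0, 200, 0]) cube([200, 4600, 2900]);
translate([5800, 200, 0]) cube([200, 4600, 2900]);
translate([3000, 200, 0]) cube([200, 1500, 2900]);
translate([3000, 2700, 0]) cube([200, 2100, 2900]);
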